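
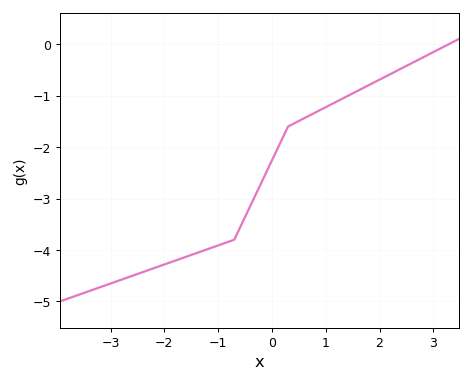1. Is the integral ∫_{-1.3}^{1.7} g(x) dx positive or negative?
negative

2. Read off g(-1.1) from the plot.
-3.9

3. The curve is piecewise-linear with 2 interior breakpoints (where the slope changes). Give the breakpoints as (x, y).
(-0.7, -3.8); (0.3, -1.6)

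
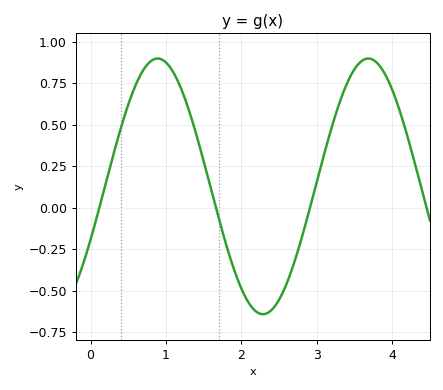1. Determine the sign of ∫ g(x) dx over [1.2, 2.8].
negative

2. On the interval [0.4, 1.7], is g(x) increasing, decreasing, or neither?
neither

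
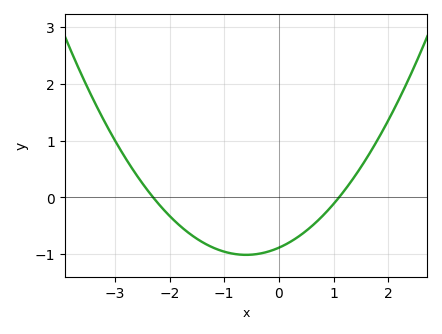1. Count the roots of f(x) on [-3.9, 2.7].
2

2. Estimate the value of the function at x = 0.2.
-0.787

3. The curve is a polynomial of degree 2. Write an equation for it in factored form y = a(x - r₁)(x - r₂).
y = 0.35(x + 2.3)(x - 1.1)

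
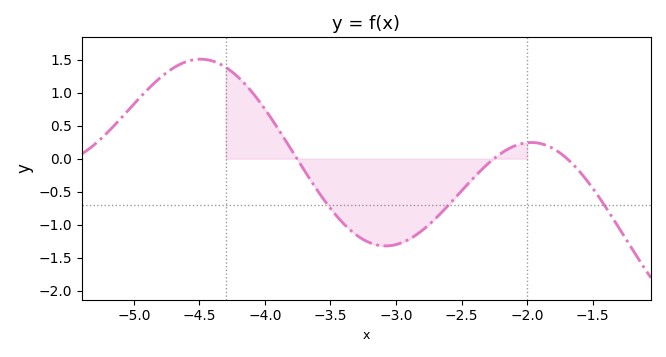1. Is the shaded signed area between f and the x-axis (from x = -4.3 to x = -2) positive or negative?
negative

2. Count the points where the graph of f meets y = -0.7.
3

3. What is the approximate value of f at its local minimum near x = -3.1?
-1.3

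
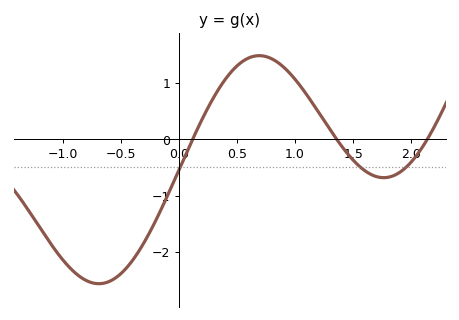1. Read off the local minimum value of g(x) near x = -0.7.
-2.6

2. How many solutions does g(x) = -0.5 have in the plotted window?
3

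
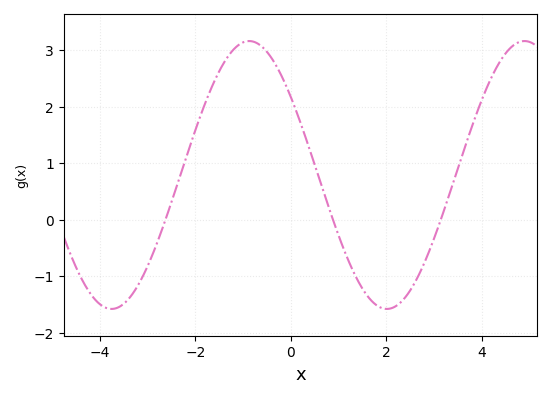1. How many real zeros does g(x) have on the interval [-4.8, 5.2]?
3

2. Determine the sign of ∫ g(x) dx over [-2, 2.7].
positive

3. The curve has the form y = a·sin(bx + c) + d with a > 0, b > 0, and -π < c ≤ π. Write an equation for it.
y = 2.37sin(1.1x + 2.5) + 0.79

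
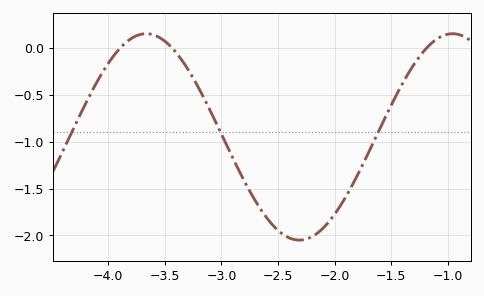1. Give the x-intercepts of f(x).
-3.9, -3.45, -1.2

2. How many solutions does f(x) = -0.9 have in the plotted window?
3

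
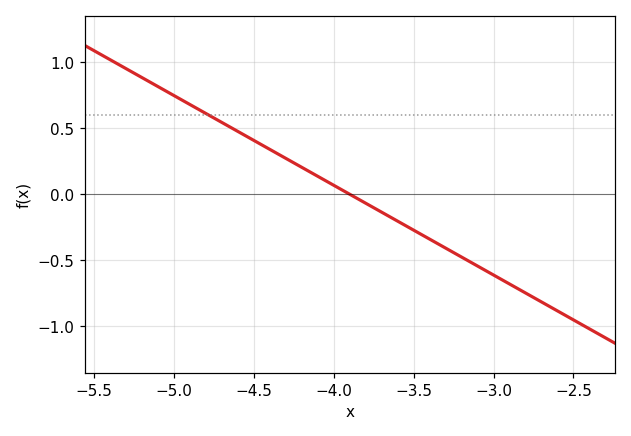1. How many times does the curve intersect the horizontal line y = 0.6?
1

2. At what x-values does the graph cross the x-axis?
-3.9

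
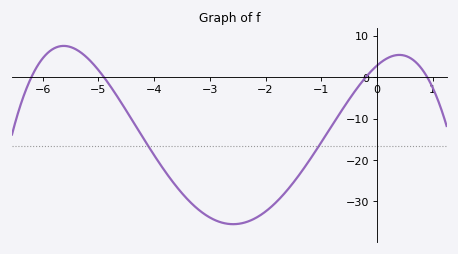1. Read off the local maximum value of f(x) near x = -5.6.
7.53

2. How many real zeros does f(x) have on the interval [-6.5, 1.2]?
4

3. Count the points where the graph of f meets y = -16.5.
2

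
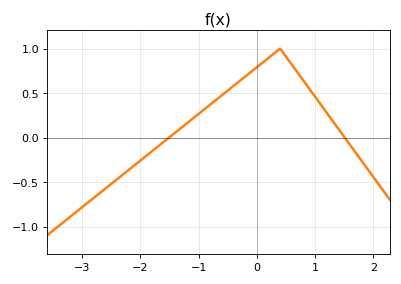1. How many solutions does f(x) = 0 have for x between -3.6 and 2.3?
2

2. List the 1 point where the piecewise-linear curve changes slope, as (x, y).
(0.4, 1)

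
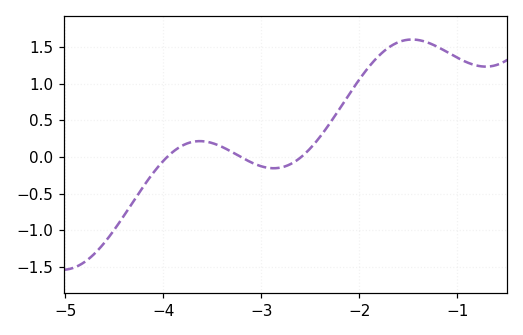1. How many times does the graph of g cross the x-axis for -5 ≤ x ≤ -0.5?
3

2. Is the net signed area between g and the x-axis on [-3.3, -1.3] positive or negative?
positive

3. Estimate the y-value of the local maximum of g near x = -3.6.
0.217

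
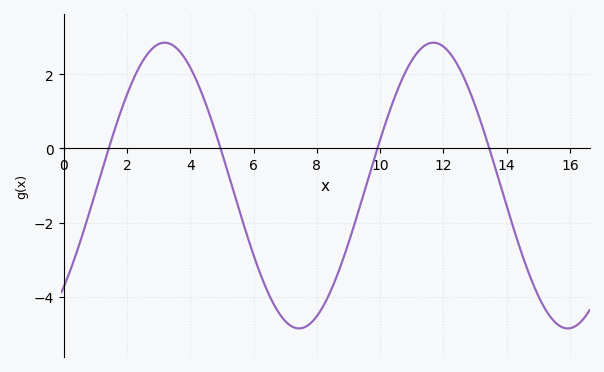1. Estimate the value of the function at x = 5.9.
-2.62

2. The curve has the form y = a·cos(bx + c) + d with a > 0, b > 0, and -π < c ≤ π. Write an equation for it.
y = 3.85cos(0.74x - 2.36) - 1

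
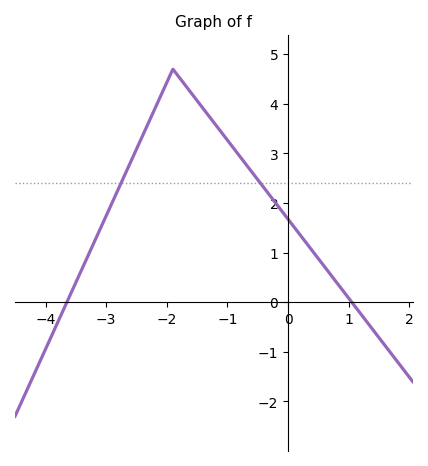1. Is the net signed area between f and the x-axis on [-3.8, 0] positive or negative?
positive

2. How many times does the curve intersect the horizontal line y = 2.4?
2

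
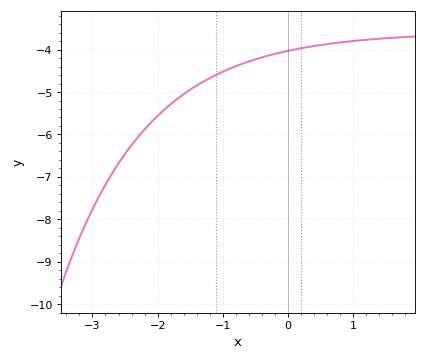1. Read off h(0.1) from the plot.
-4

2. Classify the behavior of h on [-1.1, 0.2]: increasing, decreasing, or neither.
increasing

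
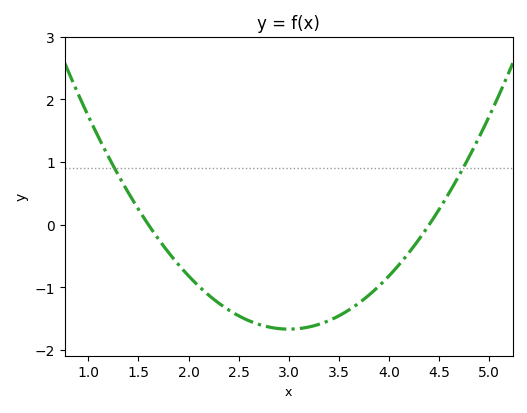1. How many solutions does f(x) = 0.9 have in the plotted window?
2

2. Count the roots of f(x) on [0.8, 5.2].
2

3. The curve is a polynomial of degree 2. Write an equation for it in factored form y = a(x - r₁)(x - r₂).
y = 0.85(x - 1.6)(x - 4.4)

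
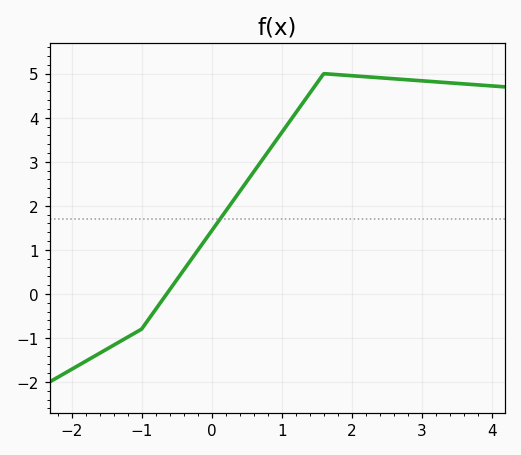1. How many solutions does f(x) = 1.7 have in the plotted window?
1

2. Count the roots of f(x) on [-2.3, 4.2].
1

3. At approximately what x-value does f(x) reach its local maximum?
1.6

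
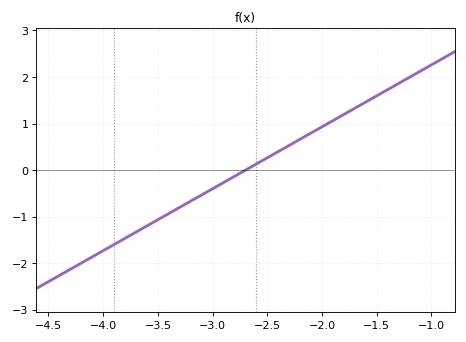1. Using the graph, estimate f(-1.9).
1.06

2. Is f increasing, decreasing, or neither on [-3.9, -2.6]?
increasing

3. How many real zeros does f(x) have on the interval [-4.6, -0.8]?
1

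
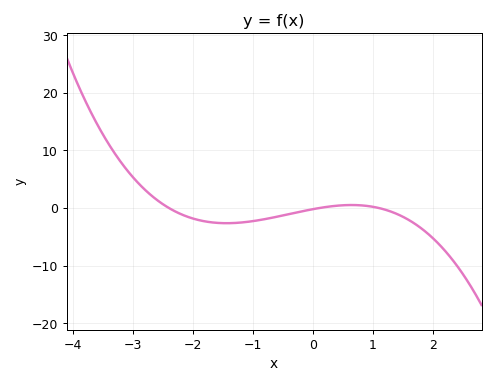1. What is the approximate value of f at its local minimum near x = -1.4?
-3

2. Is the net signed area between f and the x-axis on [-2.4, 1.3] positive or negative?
negative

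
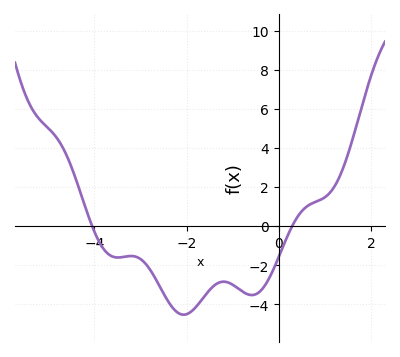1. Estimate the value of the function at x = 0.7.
1.15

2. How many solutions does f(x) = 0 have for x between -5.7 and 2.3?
2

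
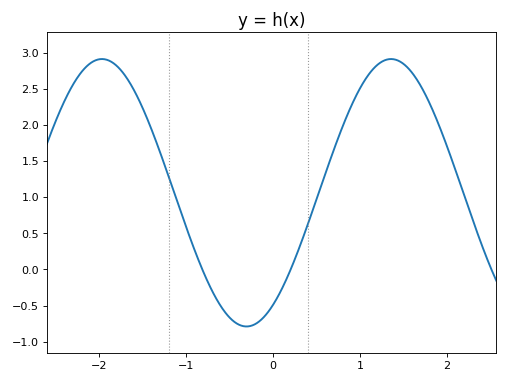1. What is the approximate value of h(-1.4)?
1.95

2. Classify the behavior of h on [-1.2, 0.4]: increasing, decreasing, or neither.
neither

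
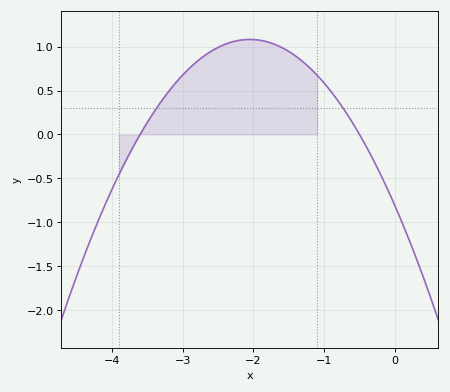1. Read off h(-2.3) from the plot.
1.05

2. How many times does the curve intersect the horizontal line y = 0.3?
2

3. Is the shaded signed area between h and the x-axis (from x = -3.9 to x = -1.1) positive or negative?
positive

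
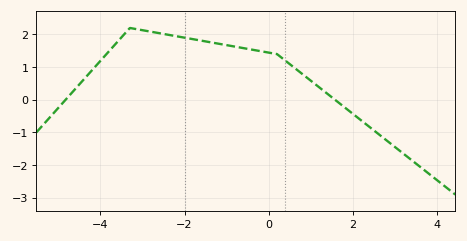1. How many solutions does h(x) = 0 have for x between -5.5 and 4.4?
2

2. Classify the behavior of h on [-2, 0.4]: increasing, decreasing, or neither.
decreasing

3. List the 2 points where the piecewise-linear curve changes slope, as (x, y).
(-3.3, 2.2); (0.2, 1.4)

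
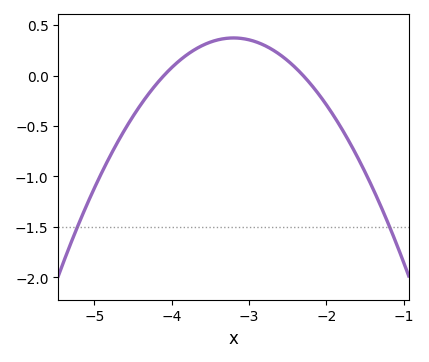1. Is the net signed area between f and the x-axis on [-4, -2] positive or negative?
positive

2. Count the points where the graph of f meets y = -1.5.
2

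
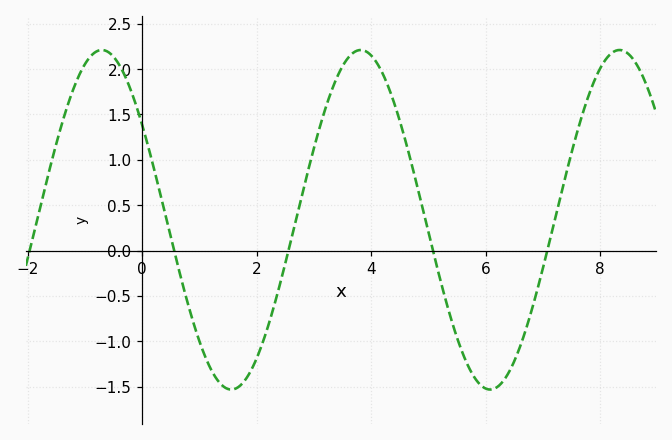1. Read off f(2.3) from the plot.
-0.615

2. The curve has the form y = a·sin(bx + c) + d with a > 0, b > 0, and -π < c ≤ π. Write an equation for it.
y = 1.87sin(1.39x + 2.55) + 0.34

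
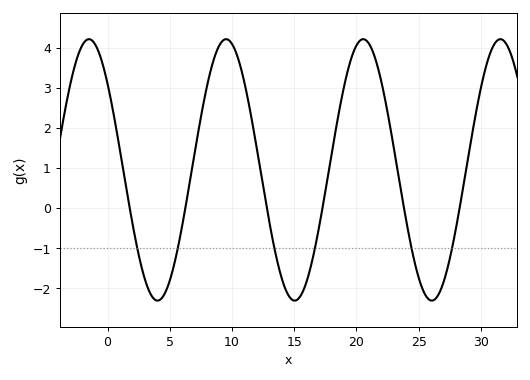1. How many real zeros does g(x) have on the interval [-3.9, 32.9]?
6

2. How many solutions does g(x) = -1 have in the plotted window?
6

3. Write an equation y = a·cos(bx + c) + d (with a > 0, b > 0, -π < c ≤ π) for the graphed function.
y = 3.26cos(0.57x + 0.85) + 0.95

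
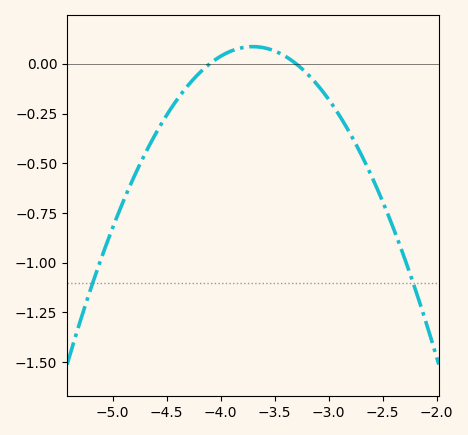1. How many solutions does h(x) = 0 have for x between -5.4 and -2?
2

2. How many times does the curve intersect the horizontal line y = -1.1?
2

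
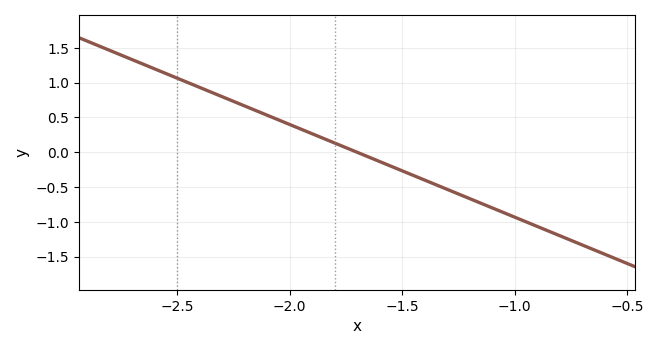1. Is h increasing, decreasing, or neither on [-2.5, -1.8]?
decreasing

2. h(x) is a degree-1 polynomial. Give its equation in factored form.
y = -1.33(x + 1.7)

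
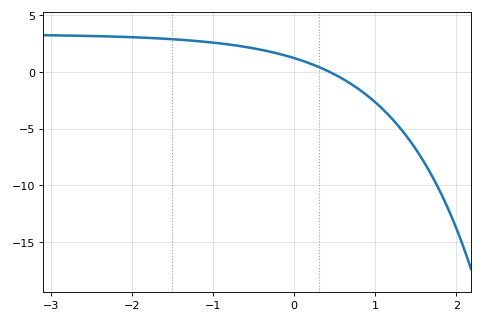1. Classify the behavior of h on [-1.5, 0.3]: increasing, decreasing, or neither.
decreasing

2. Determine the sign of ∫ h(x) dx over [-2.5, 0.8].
positive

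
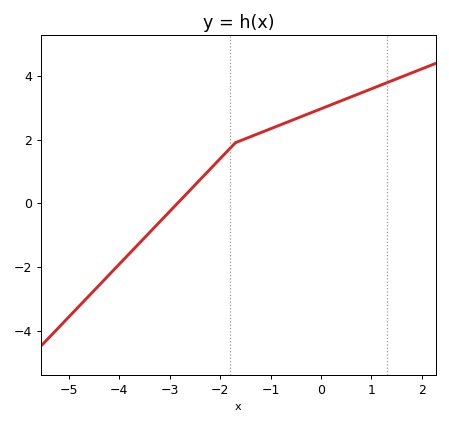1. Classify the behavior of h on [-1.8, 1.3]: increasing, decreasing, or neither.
increasing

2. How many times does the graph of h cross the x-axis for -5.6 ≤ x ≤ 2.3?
1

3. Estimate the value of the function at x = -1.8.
1.8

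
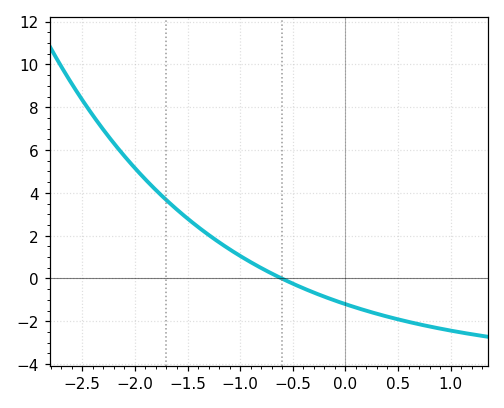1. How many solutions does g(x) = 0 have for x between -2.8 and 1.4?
1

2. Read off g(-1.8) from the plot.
4.2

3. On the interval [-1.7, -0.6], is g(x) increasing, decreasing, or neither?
decreasing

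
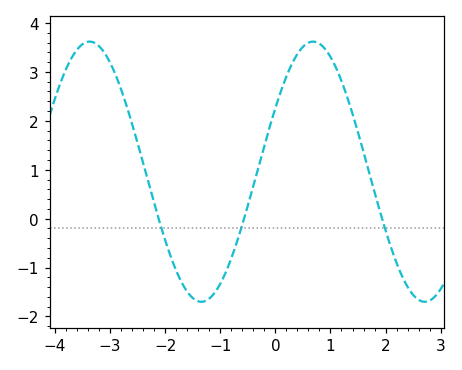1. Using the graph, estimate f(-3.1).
3.39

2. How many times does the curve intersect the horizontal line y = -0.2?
3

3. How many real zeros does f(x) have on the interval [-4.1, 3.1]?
3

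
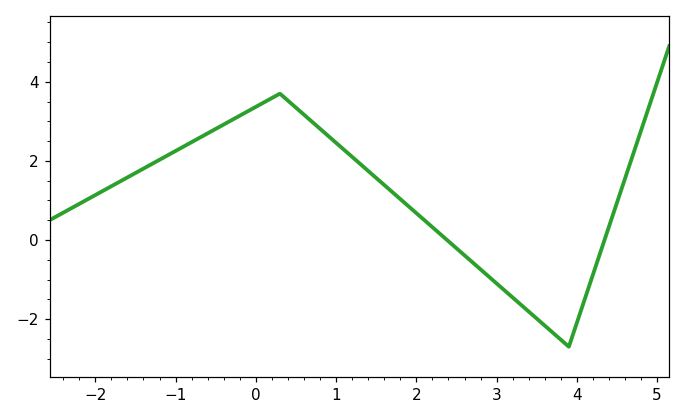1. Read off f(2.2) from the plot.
0.4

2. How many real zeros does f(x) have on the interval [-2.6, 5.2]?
2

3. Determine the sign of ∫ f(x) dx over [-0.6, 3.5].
positive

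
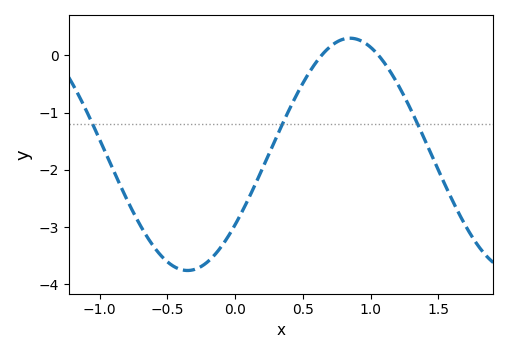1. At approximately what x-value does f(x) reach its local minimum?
-0.351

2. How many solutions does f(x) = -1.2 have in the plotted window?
3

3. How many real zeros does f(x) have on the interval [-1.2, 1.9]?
2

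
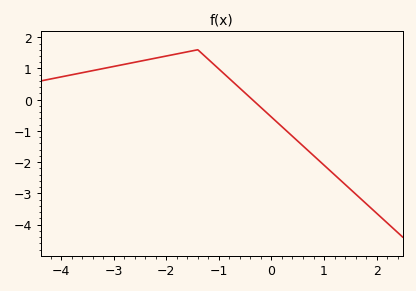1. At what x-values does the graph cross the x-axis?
-0.4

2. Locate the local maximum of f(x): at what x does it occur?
-1.4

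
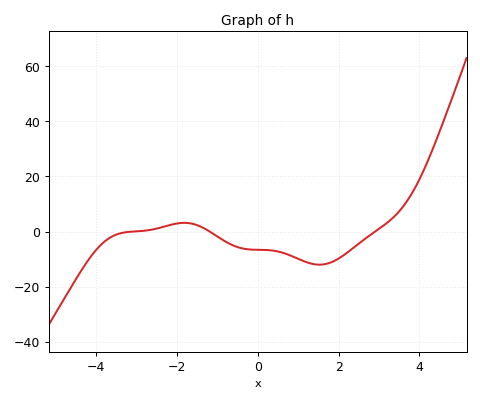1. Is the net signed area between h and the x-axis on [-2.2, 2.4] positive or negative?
negative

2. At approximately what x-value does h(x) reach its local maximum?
-1.8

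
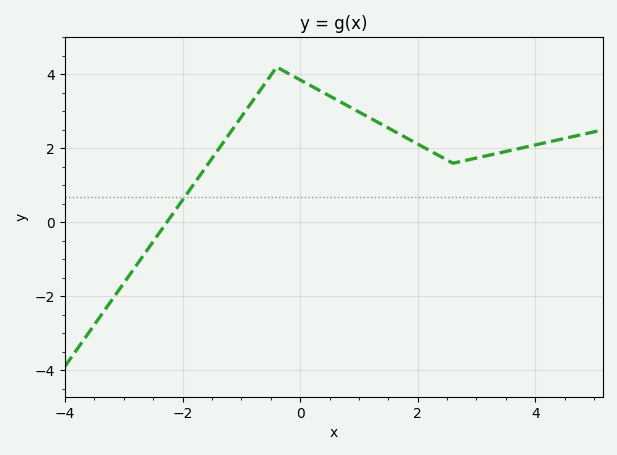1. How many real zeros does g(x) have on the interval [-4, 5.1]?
1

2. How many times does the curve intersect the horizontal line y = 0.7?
1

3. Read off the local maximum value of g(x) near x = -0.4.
4.2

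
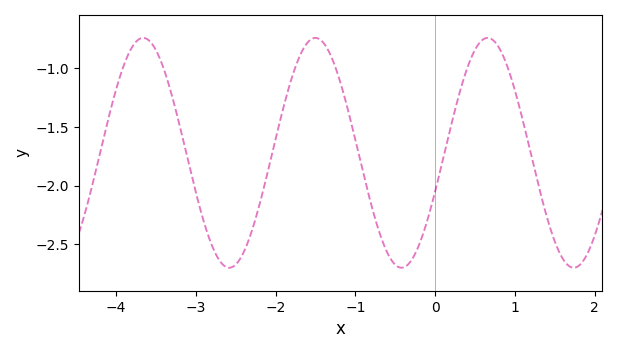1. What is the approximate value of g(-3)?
-2.06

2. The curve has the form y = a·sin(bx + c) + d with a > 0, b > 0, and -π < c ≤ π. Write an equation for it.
y = 0.98sin(2.91x - 0.342) - 1.72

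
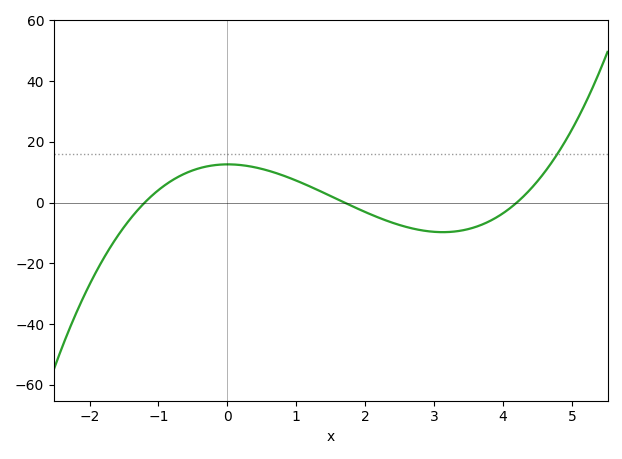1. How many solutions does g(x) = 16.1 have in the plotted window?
1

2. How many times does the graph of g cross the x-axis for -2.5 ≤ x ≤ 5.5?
3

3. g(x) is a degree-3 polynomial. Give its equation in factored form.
y = 1.47(x + 1.2)(x - 1.7)(x - 4.2)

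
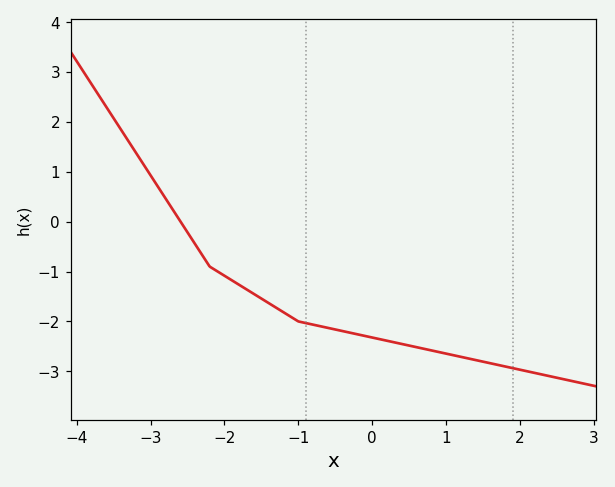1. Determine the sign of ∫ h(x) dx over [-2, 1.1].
negative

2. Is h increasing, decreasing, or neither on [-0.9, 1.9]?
decreasing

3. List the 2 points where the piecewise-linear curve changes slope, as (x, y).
(-2.2, -0.9); (-1, -2)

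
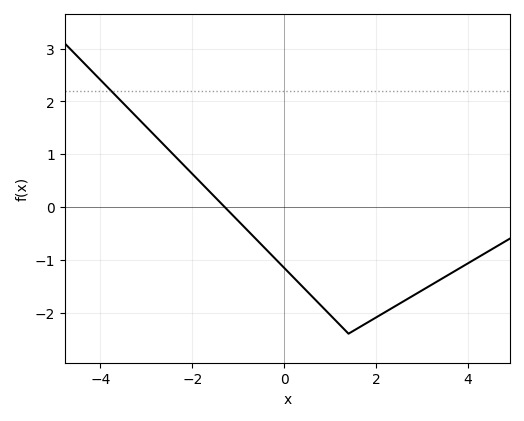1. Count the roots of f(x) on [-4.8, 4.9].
1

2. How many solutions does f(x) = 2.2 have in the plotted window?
1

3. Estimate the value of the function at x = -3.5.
2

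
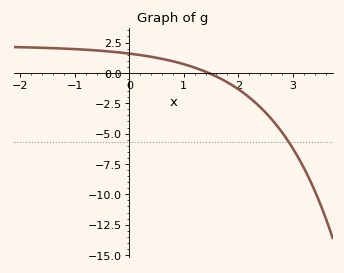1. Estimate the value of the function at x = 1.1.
0.6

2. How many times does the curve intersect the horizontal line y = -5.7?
1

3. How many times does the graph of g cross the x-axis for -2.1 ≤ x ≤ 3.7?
1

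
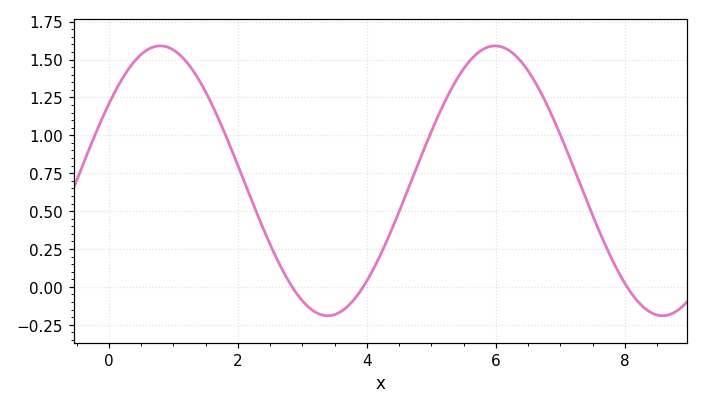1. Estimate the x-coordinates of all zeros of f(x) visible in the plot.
2.84, 3.94, 8.03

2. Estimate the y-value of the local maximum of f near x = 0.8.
1.59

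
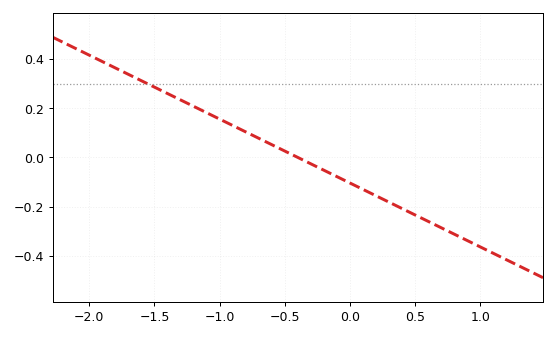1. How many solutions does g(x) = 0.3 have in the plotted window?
1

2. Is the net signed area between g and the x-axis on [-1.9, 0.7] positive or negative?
positive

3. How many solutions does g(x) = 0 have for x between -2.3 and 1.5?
1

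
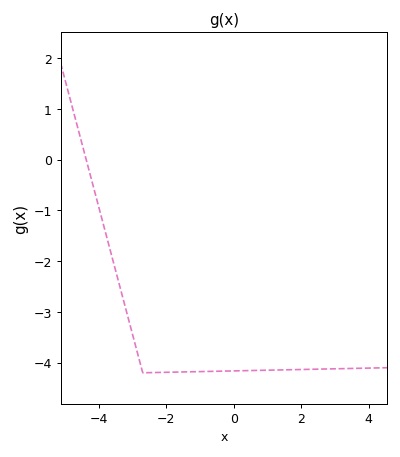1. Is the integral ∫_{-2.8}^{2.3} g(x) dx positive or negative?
negative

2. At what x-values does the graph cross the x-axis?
-4.4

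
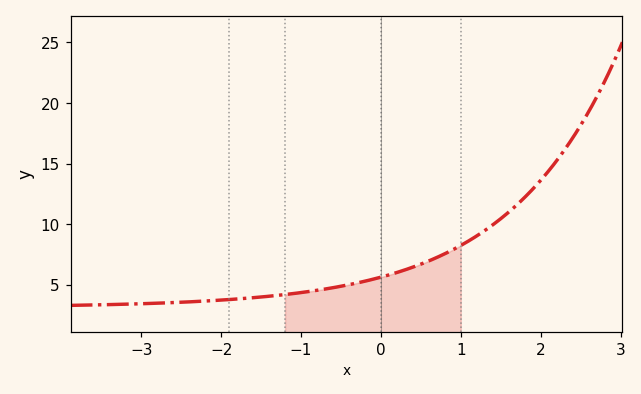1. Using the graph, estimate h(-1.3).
4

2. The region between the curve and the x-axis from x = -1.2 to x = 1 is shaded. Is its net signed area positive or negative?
positive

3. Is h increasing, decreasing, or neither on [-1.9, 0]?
increasing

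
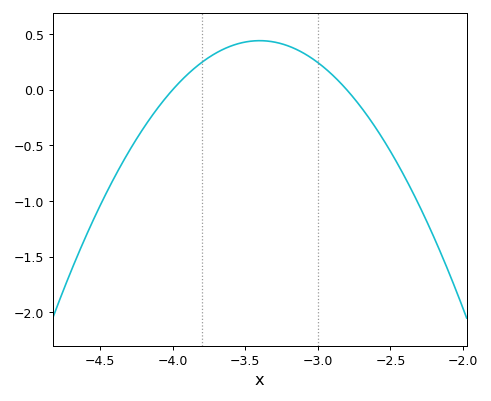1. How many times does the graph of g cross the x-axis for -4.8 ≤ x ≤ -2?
2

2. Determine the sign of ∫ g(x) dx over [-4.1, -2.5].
positive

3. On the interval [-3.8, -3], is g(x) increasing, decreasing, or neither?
neither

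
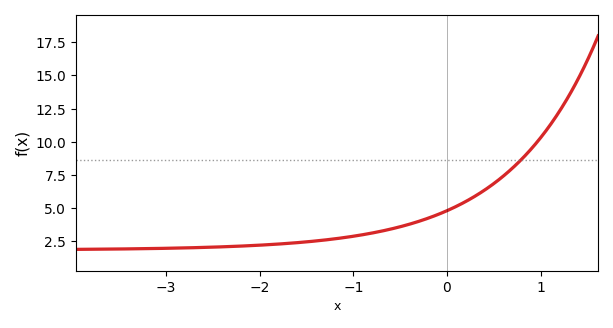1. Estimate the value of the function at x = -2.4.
2.08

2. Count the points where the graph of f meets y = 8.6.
1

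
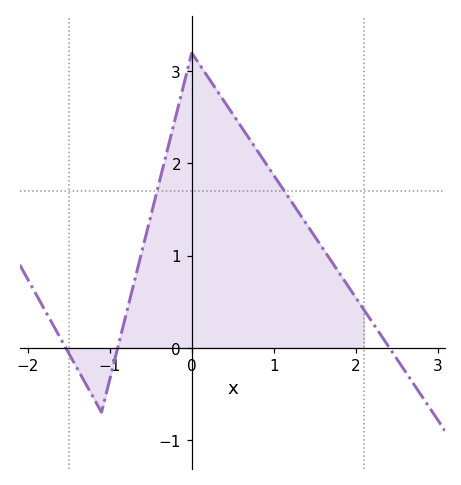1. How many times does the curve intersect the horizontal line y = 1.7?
2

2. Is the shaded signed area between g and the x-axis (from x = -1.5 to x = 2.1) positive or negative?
positive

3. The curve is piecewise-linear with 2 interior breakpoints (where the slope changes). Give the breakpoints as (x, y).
(-1.1, -0.7); (0, 3.2)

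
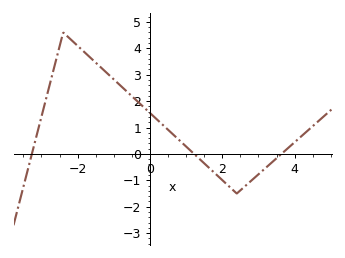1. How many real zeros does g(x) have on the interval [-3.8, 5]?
3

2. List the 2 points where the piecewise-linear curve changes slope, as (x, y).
(-2.4, 4.6); (2.4, -1.5)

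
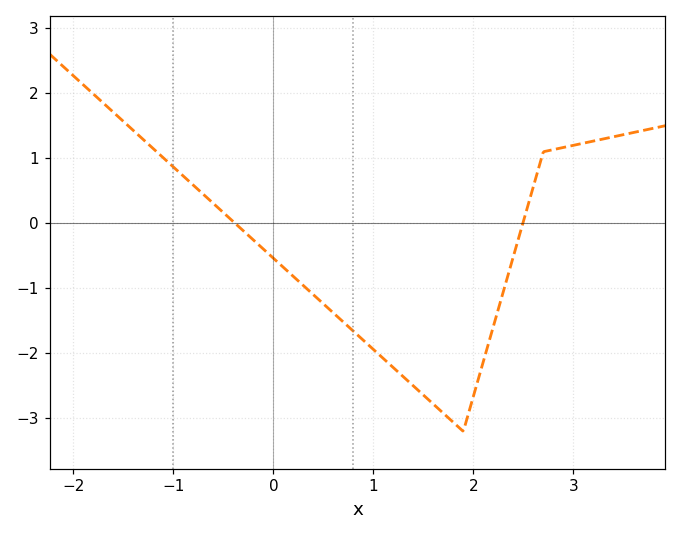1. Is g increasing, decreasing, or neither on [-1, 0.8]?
decreasing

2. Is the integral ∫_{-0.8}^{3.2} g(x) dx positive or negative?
negative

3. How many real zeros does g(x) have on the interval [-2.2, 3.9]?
2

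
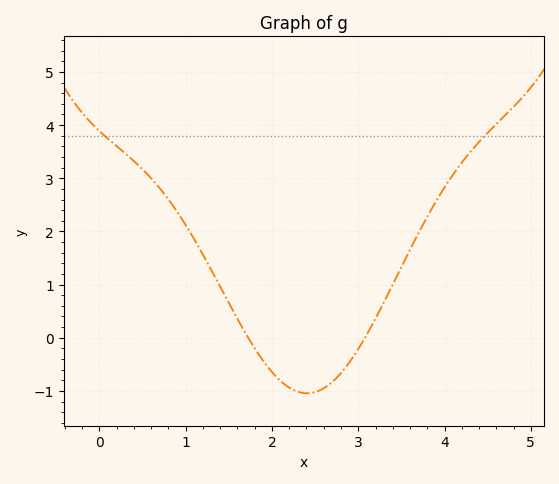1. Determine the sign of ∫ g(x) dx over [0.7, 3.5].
positive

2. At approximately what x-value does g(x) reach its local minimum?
2.41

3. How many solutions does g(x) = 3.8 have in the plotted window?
2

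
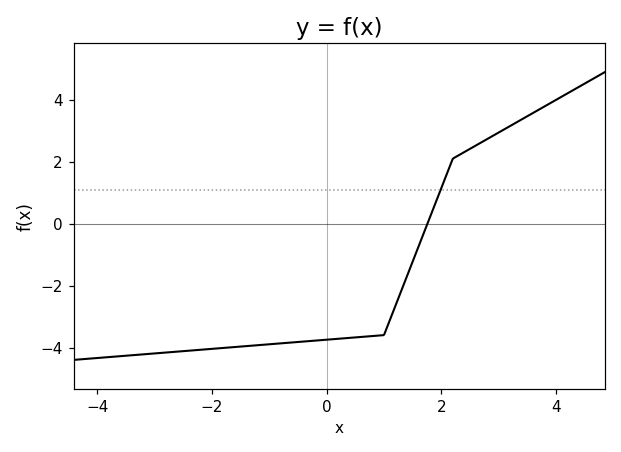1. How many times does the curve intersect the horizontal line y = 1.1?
1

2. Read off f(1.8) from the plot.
0.2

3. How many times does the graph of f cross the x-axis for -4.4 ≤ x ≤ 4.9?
1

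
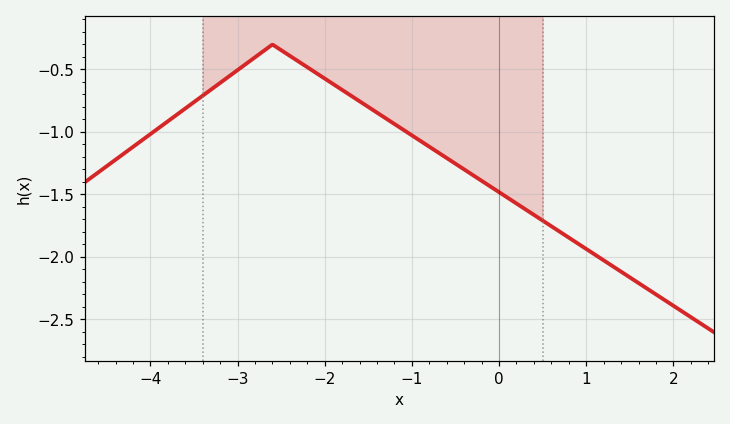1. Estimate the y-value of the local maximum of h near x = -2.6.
-0.3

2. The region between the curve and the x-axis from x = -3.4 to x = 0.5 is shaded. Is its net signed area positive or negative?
negative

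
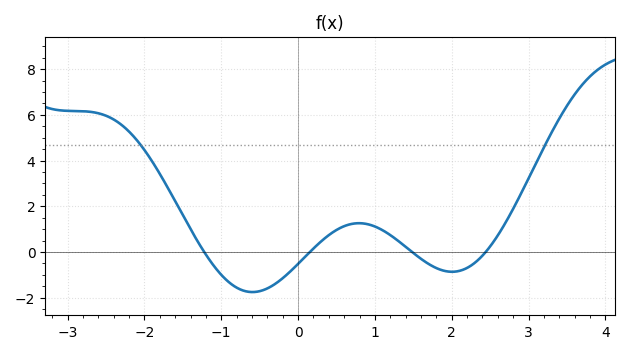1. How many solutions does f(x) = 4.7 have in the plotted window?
2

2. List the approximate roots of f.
-1.22, 0.154, 1.48, 2.44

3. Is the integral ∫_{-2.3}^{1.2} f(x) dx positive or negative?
positive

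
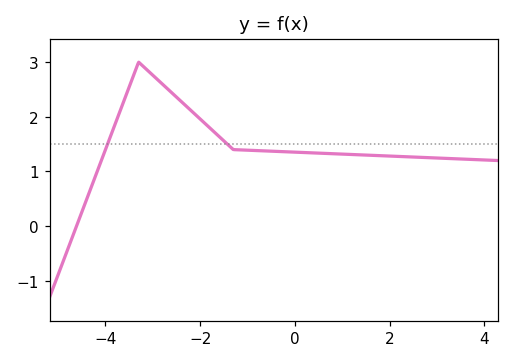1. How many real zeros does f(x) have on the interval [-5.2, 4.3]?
1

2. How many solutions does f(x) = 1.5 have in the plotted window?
2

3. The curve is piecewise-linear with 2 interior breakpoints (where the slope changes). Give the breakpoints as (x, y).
(-3.3, 3); (-1.3, 1.4)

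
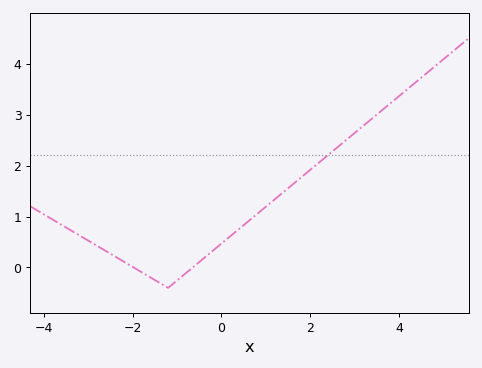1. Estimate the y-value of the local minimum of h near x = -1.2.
-0.399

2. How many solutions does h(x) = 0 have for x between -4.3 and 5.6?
2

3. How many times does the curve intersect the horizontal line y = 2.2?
1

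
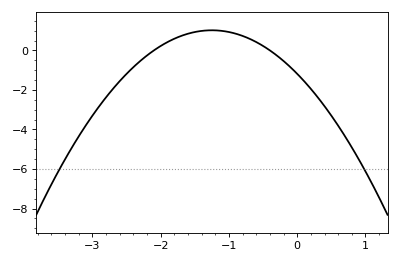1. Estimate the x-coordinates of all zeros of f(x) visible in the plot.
-2.1, -0.4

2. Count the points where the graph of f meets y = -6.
2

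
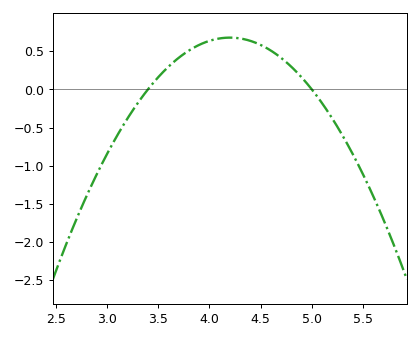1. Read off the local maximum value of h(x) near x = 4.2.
0.7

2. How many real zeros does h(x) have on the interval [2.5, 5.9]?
2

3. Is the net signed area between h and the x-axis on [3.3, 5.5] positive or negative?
positive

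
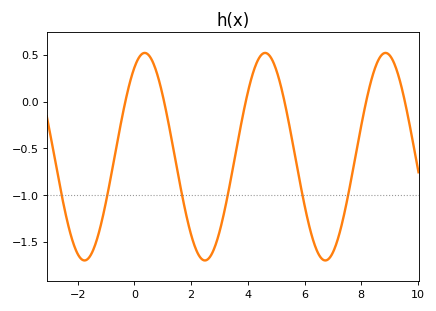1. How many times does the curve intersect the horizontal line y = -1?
6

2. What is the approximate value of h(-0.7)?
-0.596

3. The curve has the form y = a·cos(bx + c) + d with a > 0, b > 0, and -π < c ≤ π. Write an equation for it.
y = 1.11cos(1.48x - 0.54) - 0.59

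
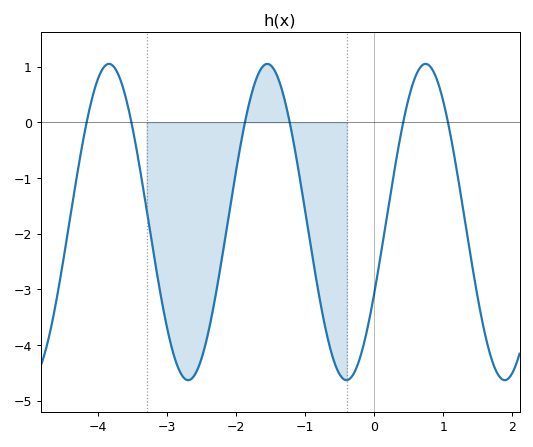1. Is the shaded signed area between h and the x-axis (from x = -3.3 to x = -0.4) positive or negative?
negative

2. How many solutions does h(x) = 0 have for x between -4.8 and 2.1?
6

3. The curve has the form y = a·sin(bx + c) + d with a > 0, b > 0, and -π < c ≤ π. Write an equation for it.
y = 2.84sin(2.7x - 0.46) - 1.79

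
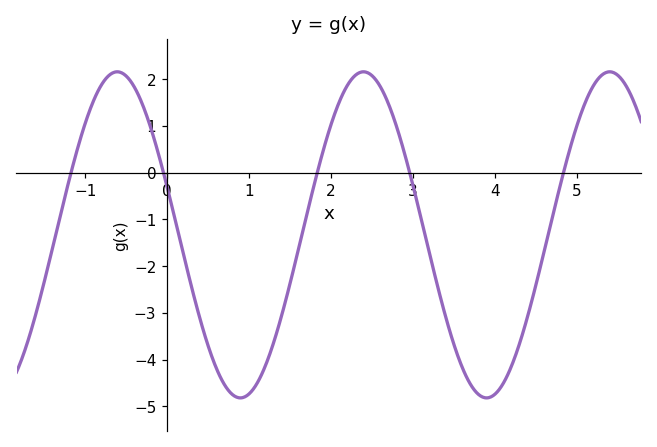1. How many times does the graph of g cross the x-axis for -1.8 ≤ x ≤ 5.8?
5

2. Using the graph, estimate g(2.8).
1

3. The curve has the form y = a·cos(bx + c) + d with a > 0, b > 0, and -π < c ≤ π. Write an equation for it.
y = 3.49cos(2.09x + 1.27) - 1.33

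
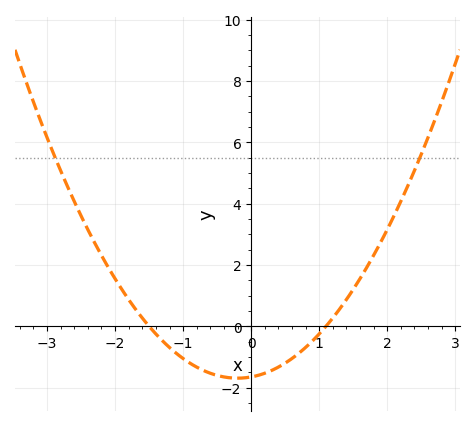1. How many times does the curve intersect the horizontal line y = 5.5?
2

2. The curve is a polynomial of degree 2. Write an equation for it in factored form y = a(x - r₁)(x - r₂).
y = 1(x + 1.5)(x - 1.1)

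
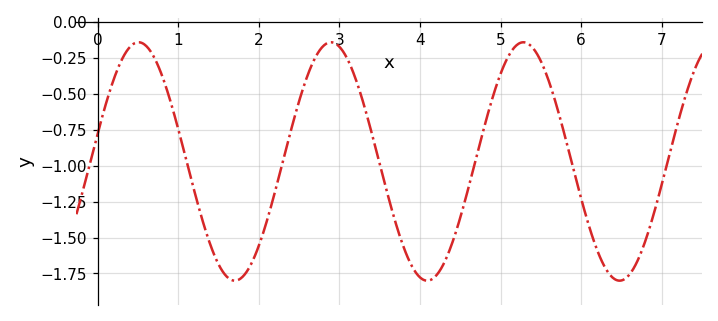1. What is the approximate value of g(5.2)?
-0.16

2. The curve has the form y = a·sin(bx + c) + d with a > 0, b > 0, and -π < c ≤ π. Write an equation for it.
y = 0.83sin(2.6x + 0.24) - 0.97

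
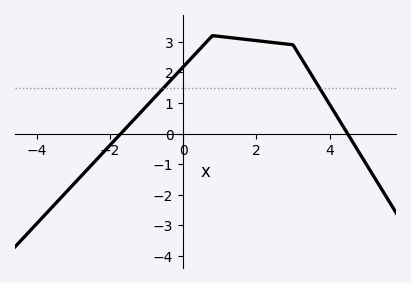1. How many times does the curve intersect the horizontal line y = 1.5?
2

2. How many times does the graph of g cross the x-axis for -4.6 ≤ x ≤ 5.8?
2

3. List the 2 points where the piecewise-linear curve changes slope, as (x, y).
(0.8, 3.2); (3, 2.9)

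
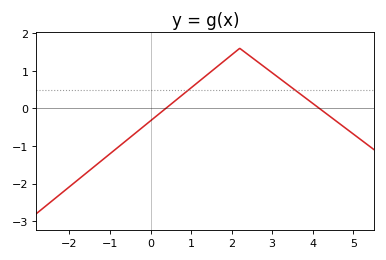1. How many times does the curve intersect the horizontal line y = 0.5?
2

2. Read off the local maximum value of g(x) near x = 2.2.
1.6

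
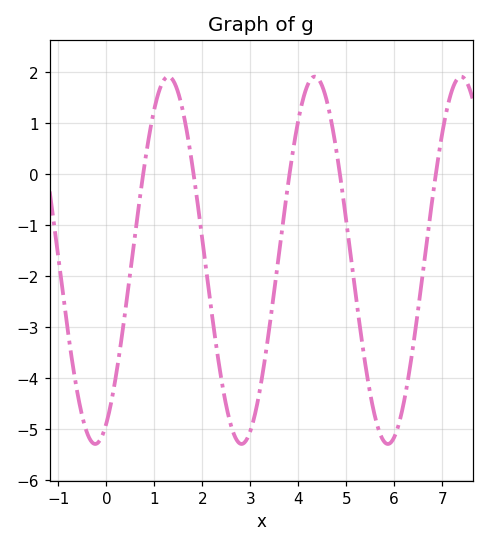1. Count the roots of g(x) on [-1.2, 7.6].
5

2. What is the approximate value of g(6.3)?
-4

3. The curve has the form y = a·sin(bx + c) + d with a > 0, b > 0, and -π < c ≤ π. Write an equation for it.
y = 3.6sin(2.1x - 1.1) - 1.69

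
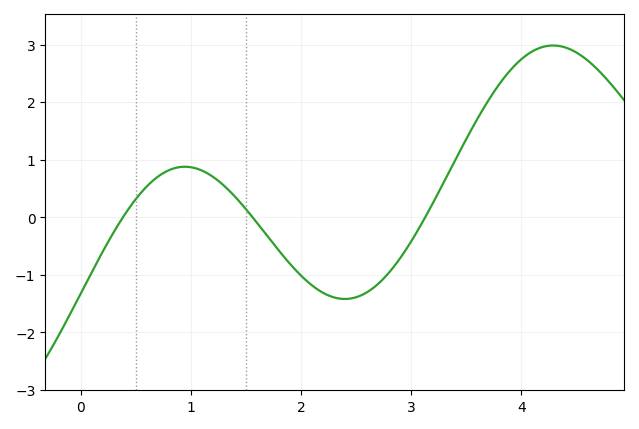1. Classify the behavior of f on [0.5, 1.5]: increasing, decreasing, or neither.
neither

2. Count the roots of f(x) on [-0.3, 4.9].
3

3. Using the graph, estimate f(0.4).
0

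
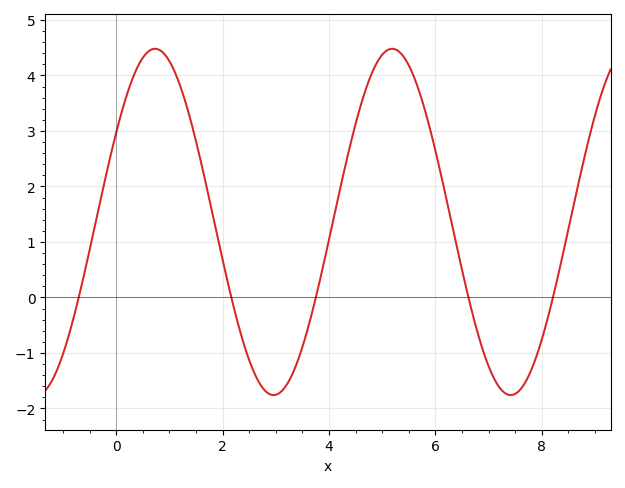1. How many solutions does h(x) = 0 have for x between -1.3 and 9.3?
5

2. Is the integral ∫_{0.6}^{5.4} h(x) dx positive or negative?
positive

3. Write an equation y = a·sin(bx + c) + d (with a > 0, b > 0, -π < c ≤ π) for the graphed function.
y = 3.12sin(1.4x + 0.54) + 1.36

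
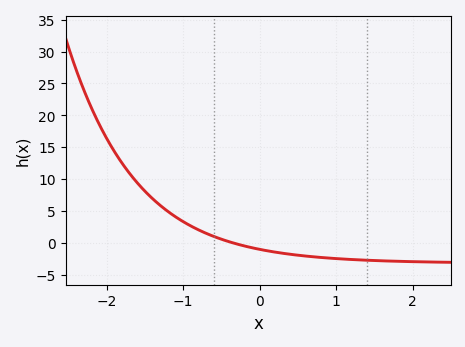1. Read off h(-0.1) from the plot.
-0.788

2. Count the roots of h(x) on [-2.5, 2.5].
1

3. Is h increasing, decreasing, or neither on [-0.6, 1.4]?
decreasing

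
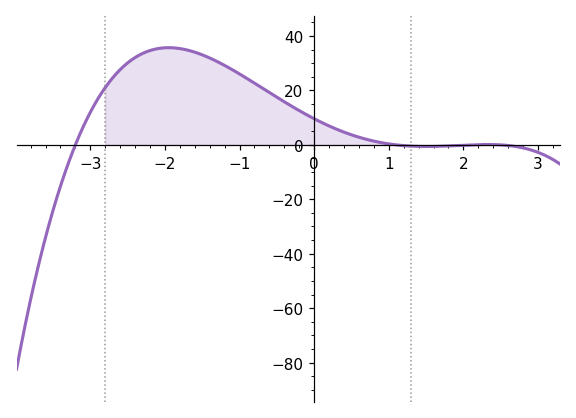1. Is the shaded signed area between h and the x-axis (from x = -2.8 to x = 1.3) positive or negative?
positive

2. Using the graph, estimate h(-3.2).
0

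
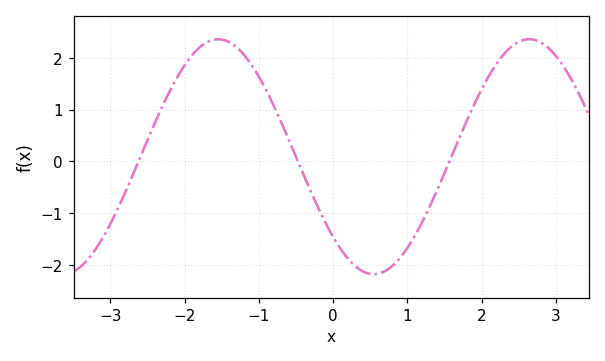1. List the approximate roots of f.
-2.62, -0.475, 1.57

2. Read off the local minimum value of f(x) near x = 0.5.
-2.18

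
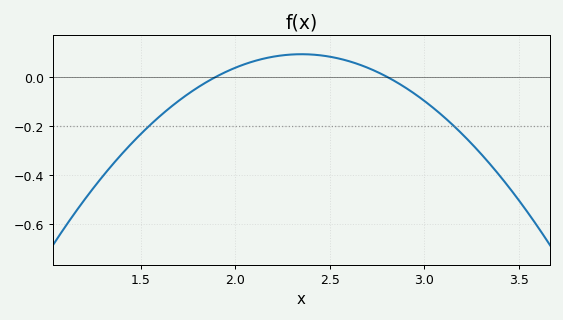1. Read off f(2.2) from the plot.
0.08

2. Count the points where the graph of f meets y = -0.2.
2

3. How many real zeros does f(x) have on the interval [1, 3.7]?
2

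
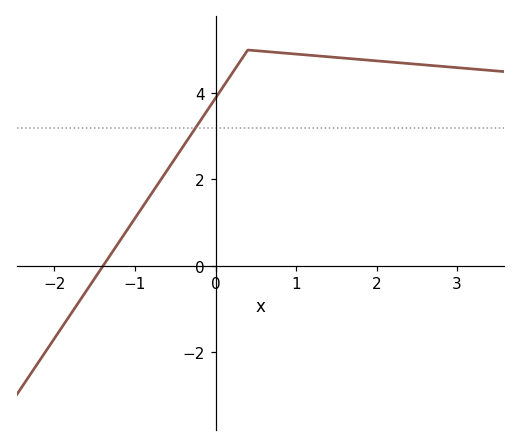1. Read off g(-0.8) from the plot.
1.6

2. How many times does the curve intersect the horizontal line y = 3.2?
1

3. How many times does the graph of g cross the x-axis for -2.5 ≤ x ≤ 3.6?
1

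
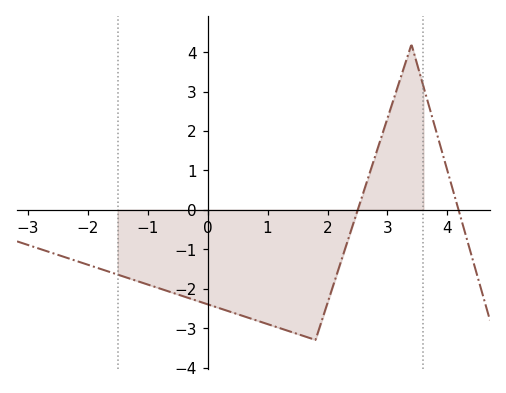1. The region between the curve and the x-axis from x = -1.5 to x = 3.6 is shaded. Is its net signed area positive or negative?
negative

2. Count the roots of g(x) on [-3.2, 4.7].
2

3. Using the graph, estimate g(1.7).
-3.2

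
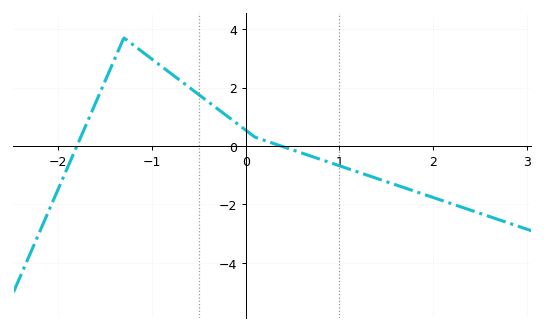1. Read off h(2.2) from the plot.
-1.98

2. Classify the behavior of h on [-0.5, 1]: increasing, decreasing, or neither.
decreasing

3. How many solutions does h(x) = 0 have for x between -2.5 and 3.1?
2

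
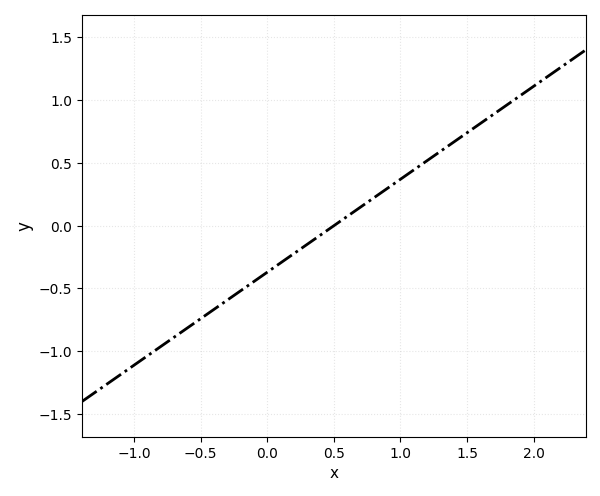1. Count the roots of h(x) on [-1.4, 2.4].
1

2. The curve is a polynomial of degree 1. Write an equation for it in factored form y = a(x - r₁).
y = 0.74(x - 0.5)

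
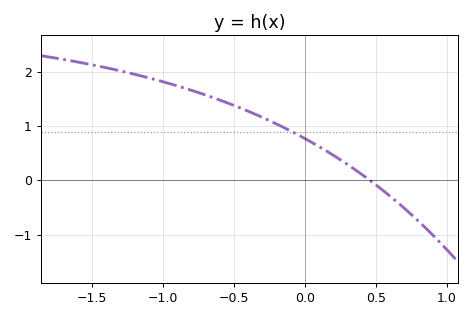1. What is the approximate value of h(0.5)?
-0.082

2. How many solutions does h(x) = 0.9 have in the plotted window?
1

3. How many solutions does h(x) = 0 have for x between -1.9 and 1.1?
1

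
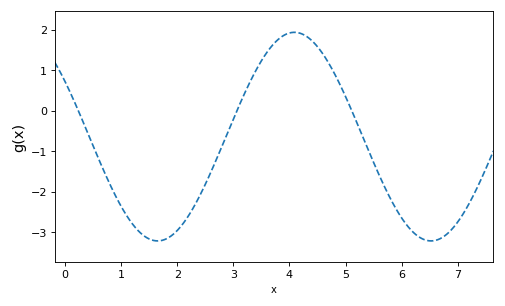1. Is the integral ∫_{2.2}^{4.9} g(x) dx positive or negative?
positive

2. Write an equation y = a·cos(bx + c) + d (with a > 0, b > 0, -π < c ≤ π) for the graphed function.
y = 2.58cos(1.3x + 1) - 0.64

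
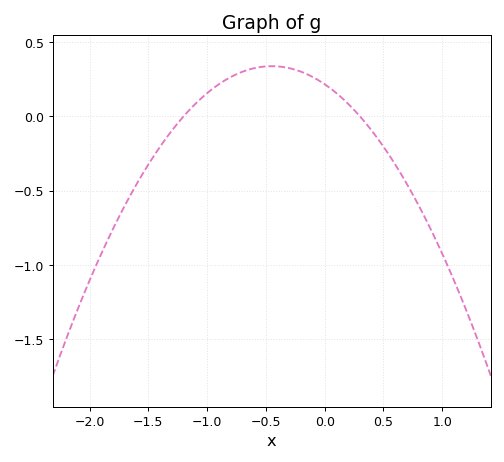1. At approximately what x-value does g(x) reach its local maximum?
-0.45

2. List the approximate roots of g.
-1.2, 0.3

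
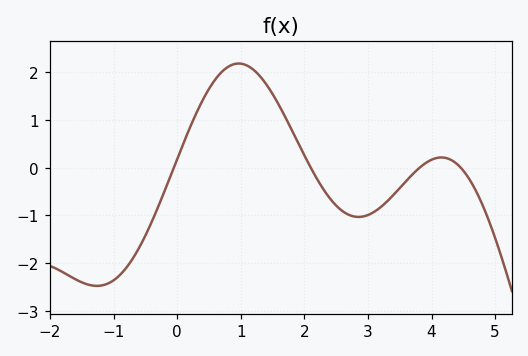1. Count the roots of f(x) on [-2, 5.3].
4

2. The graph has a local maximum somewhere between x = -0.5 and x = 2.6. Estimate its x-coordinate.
0.969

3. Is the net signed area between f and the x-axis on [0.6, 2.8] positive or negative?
positive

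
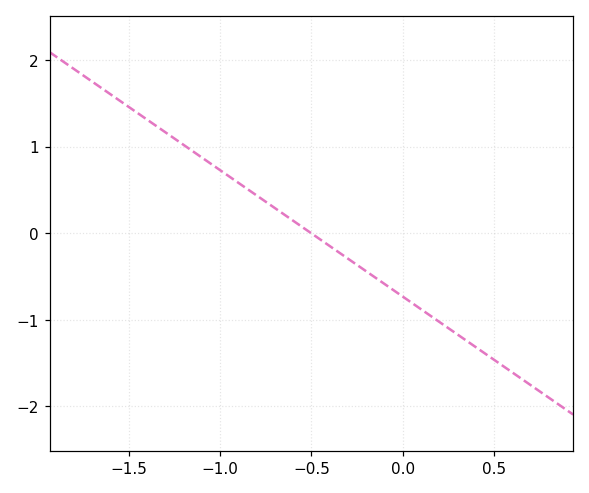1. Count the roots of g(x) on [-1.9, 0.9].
1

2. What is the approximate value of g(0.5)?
-1.5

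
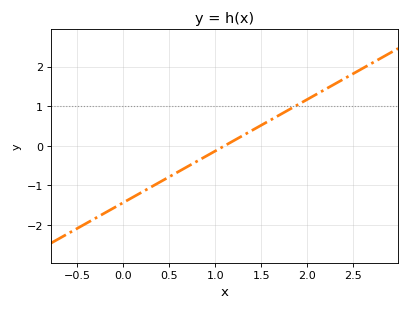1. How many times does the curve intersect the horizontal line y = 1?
1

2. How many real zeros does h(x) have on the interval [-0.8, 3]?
1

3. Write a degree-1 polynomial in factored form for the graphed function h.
y = 1.3(x - 1.1)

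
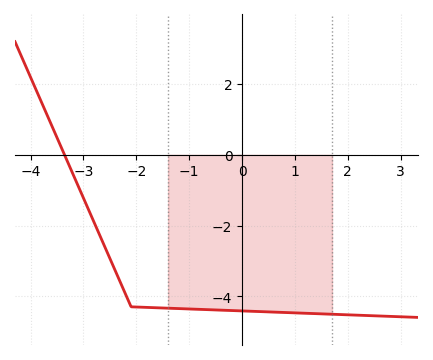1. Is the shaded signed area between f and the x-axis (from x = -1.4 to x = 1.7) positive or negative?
negative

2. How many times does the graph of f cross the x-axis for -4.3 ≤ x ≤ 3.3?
1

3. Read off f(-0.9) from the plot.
-4.37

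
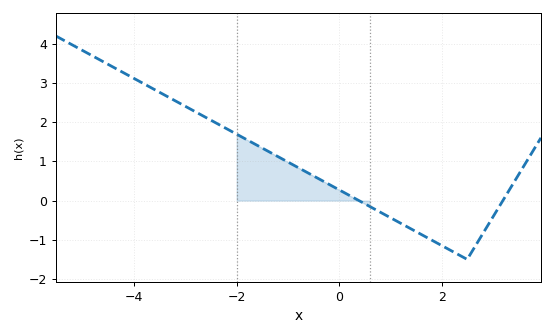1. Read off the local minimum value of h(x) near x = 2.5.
-1.5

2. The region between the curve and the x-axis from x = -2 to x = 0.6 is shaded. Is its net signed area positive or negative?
positive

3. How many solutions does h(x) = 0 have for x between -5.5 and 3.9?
2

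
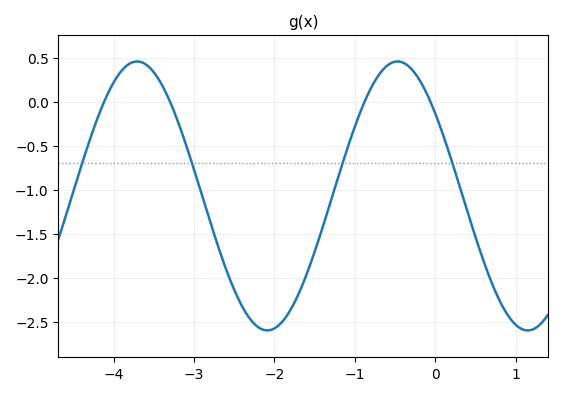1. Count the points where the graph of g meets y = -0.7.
4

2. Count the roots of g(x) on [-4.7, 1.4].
4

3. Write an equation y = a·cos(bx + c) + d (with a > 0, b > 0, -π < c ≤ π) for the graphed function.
y = 1.53cos(1.9x + 0.91) - 1.07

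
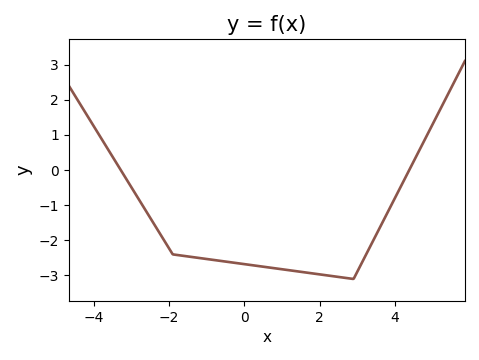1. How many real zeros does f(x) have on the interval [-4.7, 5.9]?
2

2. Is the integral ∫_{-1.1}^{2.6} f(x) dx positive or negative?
negative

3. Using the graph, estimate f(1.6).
-2.9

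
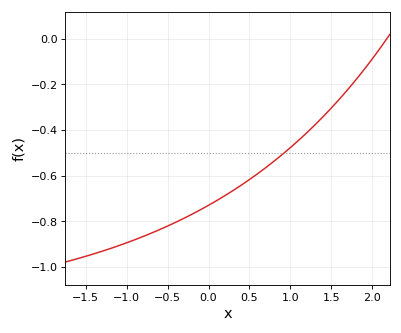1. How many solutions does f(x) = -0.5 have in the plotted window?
1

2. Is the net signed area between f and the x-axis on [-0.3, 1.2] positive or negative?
negative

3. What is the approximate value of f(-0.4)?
-0.8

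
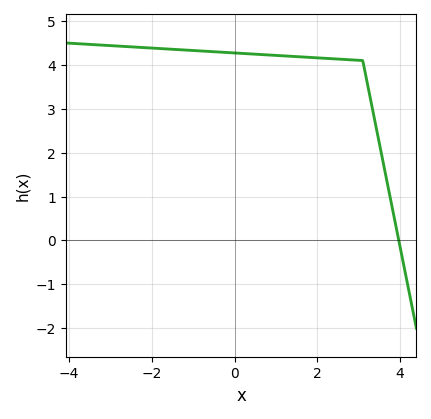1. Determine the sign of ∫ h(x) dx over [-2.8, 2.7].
positive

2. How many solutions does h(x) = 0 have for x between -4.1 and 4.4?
1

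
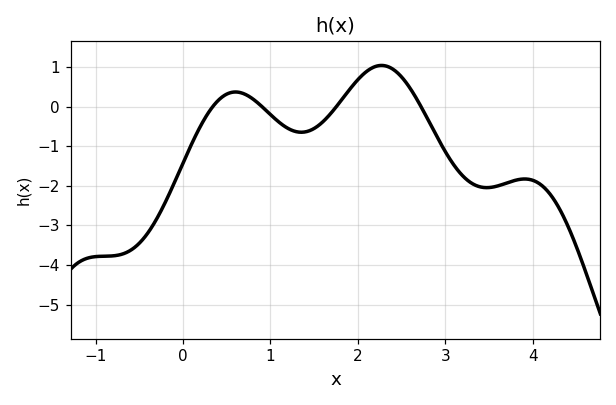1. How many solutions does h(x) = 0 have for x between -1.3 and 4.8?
4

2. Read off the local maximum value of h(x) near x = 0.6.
0.368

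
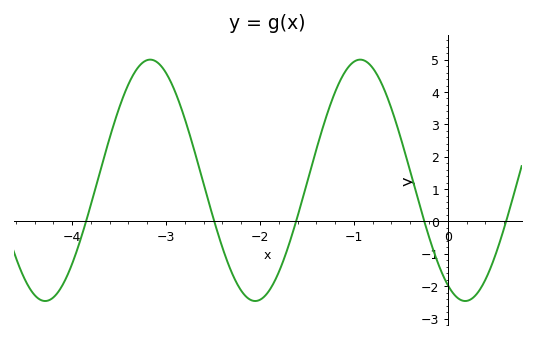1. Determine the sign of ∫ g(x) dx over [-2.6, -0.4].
positive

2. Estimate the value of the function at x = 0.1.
-2.35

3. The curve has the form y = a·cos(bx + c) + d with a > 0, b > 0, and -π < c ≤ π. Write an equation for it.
y = 3.73cos(2.81x + 2.62) + 1.27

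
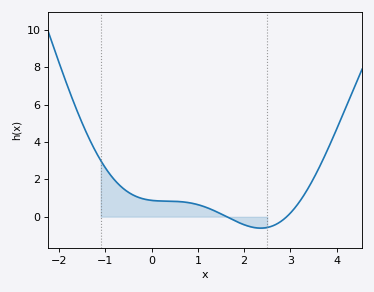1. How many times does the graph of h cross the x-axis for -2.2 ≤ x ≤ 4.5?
2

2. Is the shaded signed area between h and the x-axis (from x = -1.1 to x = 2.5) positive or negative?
positive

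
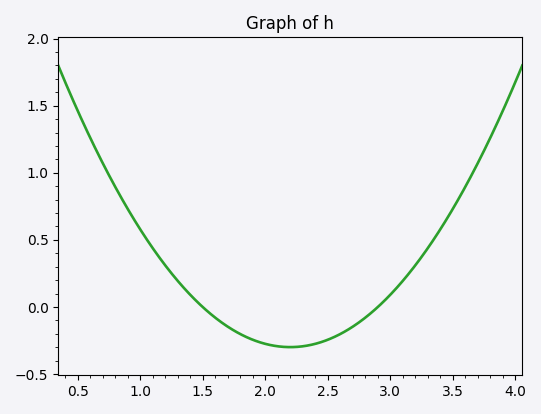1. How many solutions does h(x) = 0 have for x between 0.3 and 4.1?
2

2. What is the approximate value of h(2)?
-0.25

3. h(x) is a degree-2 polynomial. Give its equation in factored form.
y = 0.61(x - 1.5)(x - 2.9)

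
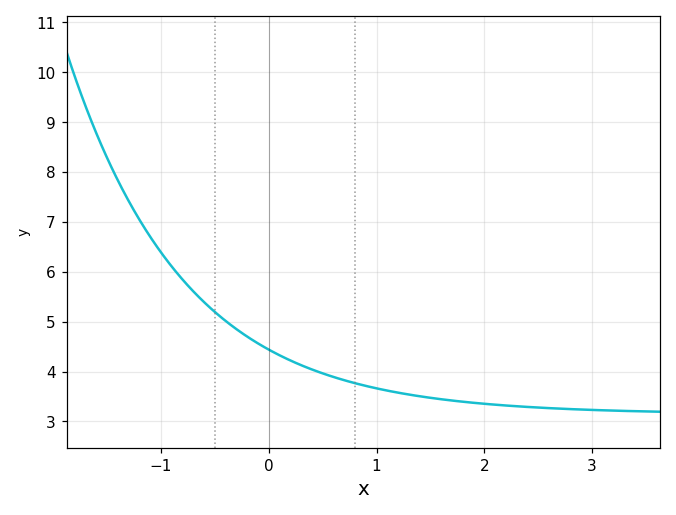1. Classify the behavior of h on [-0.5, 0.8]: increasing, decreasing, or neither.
decreasing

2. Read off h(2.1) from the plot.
3.3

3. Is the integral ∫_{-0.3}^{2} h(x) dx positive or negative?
positive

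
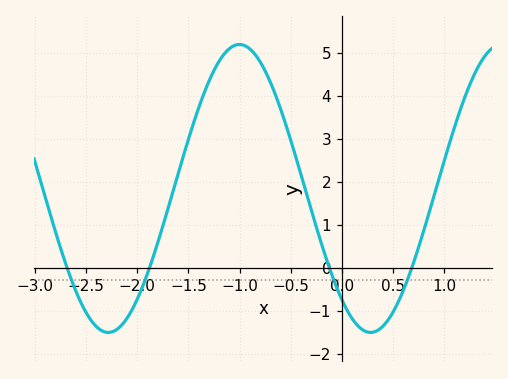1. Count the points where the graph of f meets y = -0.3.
4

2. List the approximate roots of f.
-2.7, -1.9, -0.1, 0.7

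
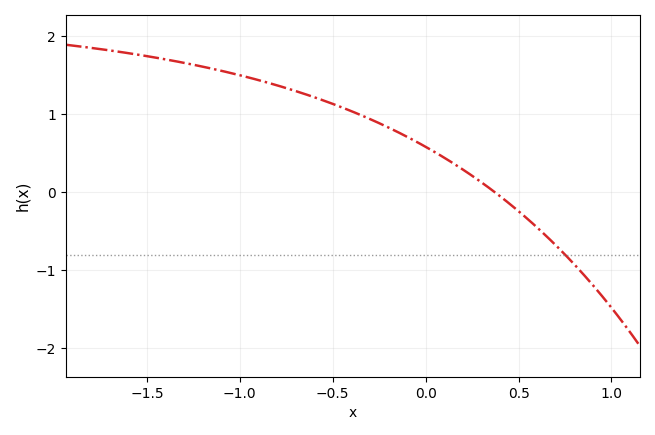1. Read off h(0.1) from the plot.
0.441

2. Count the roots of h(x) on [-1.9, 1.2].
1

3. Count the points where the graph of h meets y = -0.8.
1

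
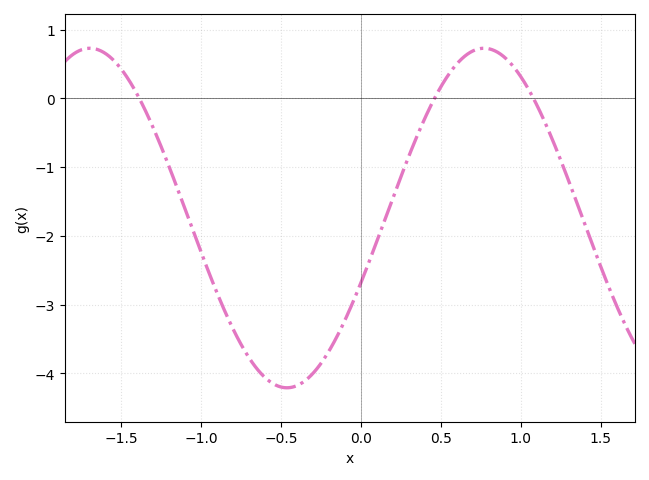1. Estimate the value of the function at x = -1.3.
-0.4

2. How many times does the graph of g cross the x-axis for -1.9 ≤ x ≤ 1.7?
3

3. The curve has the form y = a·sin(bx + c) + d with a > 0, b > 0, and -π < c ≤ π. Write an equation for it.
y = 2.47sin(2.5x - 0.39) - 1.74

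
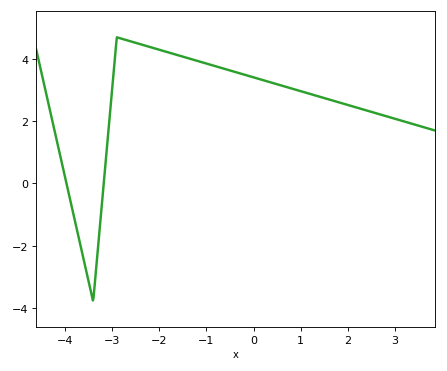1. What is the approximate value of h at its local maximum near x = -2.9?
4.6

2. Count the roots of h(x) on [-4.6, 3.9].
2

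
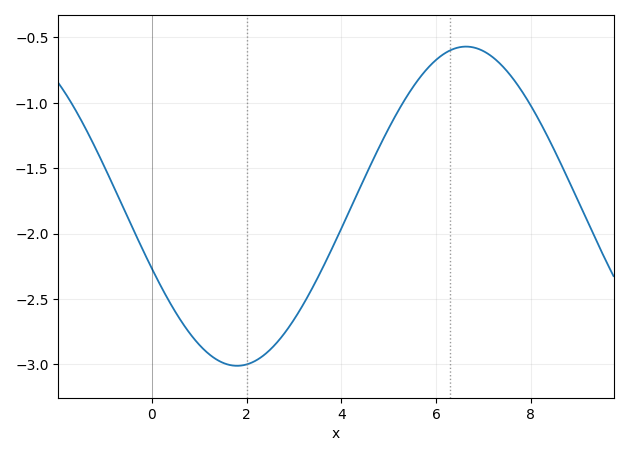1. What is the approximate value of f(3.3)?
-2.5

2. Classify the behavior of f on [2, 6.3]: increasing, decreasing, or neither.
increasing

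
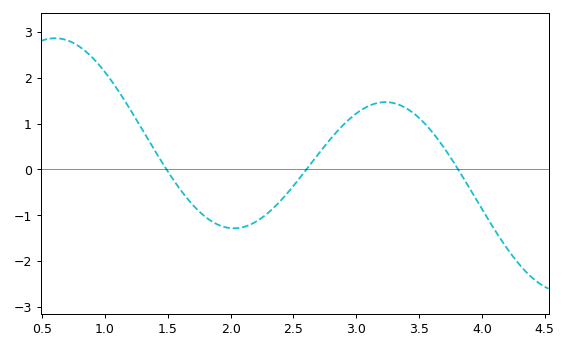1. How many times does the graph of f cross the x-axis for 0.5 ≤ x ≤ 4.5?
3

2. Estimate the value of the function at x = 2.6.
0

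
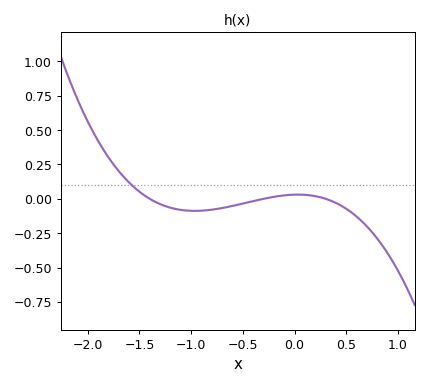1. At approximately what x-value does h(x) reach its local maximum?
0.032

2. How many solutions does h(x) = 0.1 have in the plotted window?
1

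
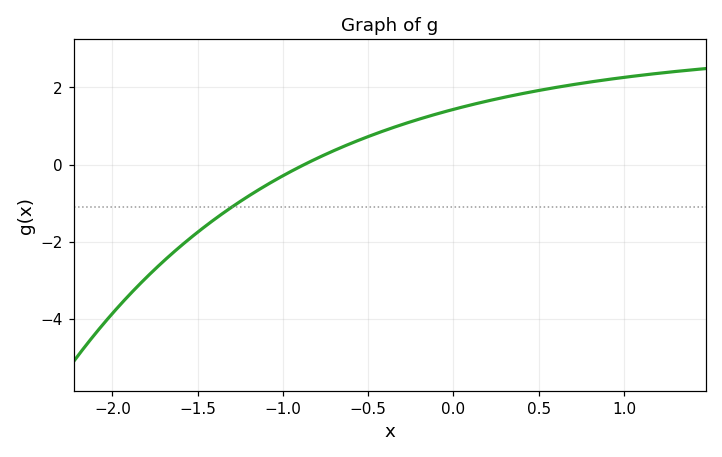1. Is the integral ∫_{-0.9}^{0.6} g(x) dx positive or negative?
positive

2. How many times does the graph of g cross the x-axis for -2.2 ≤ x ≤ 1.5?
1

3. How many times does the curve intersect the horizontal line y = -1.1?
1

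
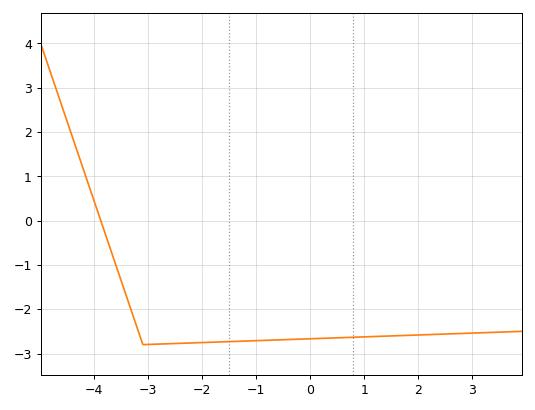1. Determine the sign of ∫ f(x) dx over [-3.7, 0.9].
negative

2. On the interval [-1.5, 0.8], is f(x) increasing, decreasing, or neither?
increasing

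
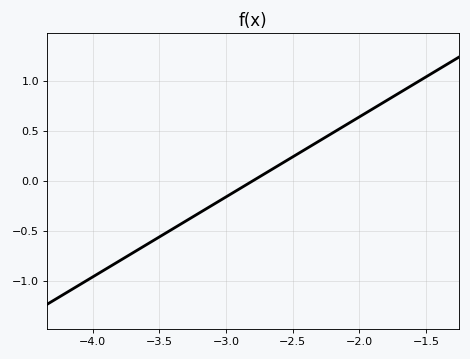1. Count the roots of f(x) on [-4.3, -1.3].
1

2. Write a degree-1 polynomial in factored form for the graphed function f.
y = 0.8(x + 2.8)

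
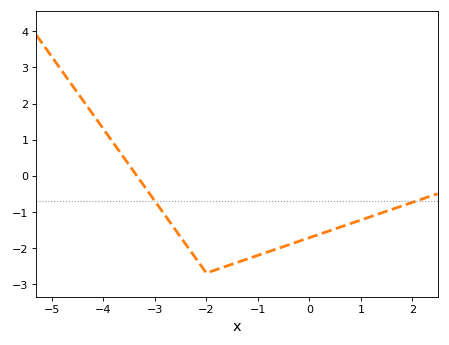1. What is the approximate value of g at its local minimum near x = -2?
-2.7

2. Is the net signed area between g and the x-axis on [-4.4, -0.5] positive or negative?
negative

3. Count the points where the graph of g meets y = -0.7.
2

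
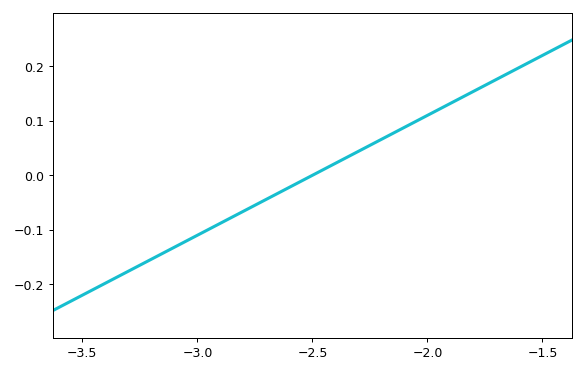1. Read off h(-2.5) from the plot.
0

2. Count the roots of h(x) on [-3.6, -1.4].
1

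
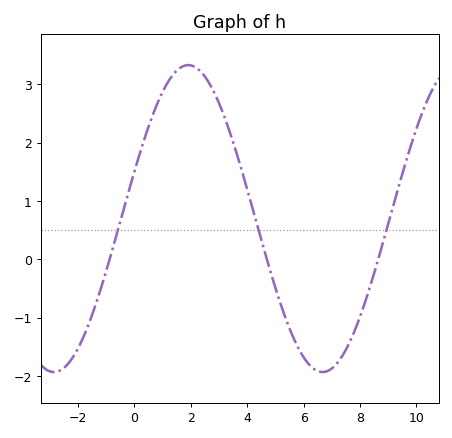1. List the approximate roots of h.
-0.8, 4.6, 8.6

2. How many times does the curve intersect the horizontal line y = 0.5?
3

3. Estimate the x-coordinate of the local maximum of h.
2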